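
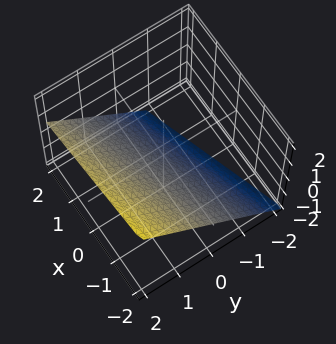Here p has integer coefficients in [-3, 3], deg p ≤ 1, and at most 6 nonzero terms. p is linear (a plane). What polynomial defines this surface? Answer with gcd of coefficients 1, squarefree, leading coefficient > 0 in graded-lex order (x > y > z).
1. The degree is 1 — every cross-section is a straight line — this is a plane.
2. Reading off the gridlines: it meets the x-axis at x = -2 (among the integer gridlines).
3. Matching integer coefficients to the picture gives p.

x - 3*y + 3*z + 2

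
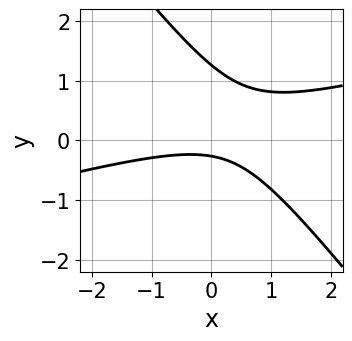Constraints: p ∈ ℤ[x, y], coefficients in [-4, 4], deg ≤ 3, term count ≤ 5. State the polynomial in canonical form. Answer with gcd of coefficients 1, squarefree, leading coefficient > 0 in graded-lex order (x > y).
x^2 - 3*x*y - 3*y^2 + 3*y + 1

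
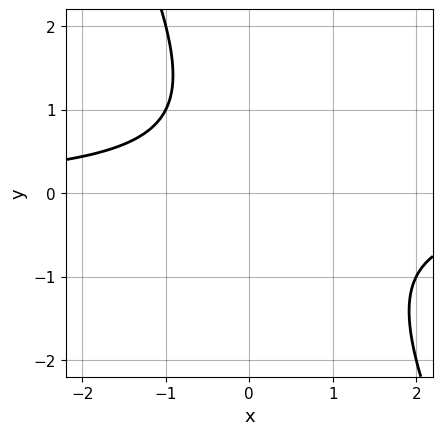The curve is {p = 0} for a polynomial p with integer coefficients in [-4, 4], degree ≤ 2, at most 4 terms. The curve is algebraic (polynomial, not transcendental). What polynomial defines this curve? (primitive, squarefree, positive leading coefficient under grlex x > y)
2*x*y + y^2 - y + 2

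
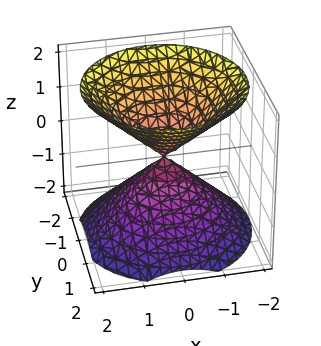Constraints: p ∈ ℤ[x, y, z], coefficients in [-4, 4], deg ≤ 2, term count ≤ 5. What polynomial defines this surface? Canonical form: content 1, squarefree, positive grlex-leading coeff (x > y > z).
1. The picture has 2 separate pieces. Treating them together as one polynomial.
2. The degree is 2 — two nappes meeting at a single point; a quadric.
3. Symmetries: mirror symmetry z ↦ −z ⇒ only even powers of z; the surface is invariant under rotation about z: p = q(x² + y², z).
4. Observable constraints: one y-axis crossing is at y = 0; it crosses the z-axis at the gridline z = 0.
5. Together with the visible shape, these determine p as stated.

x^2 + y^2 - z^2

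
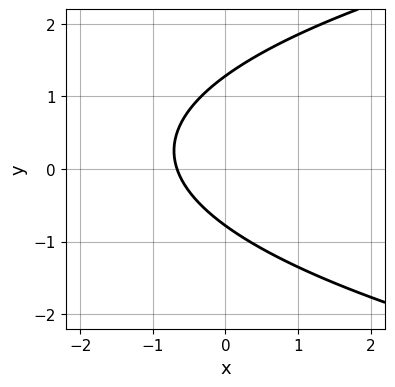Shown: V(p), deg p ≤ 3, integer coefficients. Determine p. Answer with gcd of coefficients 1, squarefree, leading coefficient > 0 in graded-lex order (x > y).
deg p = 2. A generic line meets the curve in up to 2 points.
Solving for integer coefficients yields p as stated.

2*y^2 - 3*x - y - 2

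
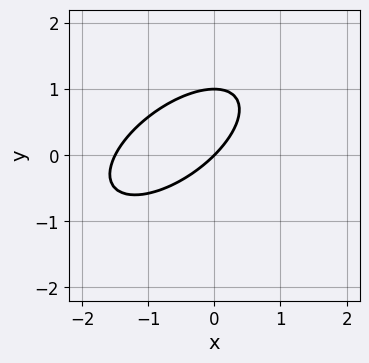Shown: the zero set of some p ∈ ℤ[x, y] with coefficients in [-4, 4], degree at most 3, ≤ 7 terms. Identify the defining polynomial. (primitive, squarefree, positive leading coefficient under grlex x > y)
2*x^2 - 3*x*y + 3*y^2 + 3*x - 3*y

First, degree: a generic line meets the curve in up to 2 points, so deg p = 2.
Next, from the axis intercepts and sections: among the integer gridlines, it crosses the y-axis at y ∈ {0, 1}; it crosses the x-axis at the gridline x = 0.
Finally, matching integer coefficients to the picture gives p.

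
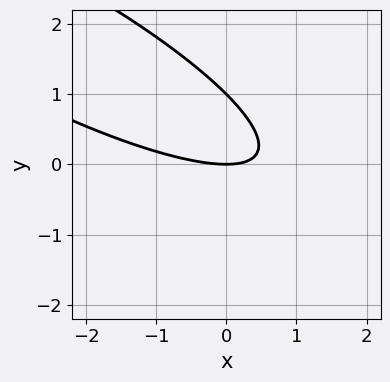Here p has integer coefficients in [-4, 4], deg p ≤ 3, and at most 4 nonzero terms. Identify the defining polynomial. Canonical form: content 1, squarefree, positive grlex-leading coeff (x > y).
x^2 + 3*x*y + 3*y^2 - 3*y

Degree: a generic line meets the curve in up to 2 points, so deg p = 2.
Reading off the gridlines: it meets the x-axis at x = 0 (among the integer gridlines); among the integer gridlines, it crosses the y-axis at y ∈ {0, 1}.
Solving for integer coefficients yields p as stated.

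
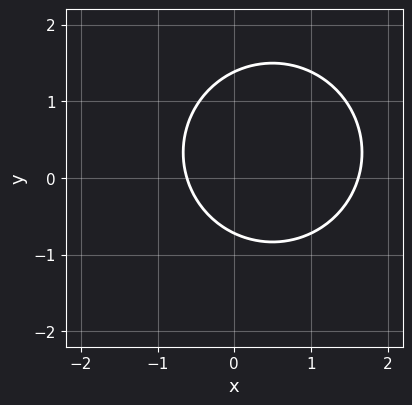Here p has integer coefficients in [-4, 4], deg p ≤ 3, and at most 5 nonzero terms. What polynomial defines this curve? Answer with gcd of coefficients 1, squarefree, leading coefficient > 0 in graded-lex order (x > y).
First, deg p = 2.
Finally, solving for integer coefficients yields p as stated.

3*x^2 + 3*y^2 - 3*x - 2*y - 3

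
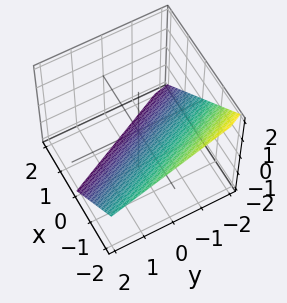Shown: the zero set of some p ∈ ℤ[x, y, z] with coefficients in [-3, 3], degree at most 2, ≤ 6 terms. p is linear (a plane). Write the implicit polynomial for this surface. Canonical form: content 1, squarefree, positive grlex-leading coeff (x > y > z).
2*x + y + 2*z + 2

deg p = 1.
From the visible intercepts: one x-axis crossing is at x = -1; it crosses the y-axis at the gridline y = -2.
Fitting integer coefficients to these (and the overall shape) gives p.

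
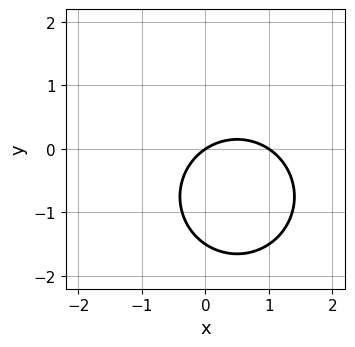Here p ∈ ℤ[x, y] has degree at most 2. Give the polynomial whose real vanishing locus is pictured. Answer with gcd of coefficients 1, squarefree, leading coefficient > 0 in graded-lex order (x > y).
(a) Degree: a generic line meets the curve in up to 2 points, so deg p = 2.
(b) Against the integer gridlines: the x-axis gridline crossings are at x ∈ {0, 1}; it meets the y-axis at y = 0 (among the integer gridlines).
(c) Matching integer coefficients to the picture gives p.

2*x^2 + 2*y^2 - 2*x + 3*y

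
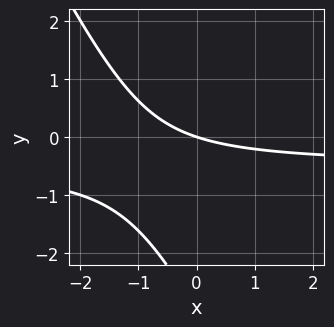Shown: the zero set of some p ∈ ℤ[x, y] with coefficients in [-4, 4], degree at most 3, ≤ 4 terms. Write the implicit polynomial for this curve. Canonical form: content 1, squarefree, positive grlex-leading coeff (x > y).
2*x*y + y^2 + x + 3*y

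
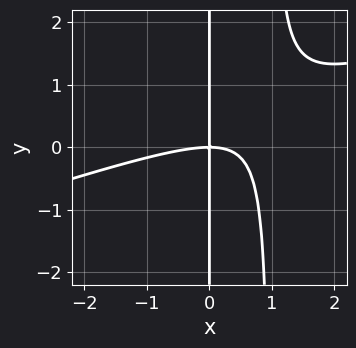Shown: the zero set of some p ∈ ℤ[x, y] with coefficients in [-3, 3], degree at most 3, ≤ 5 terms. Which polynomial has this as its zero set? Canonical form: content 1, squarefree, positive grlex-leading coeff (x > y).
x^3 - 3*x^2*y + 3*x*y

deg p = 3. The shape is more complex than any degree-2 curve.
From the visible intercepts: it crosses the x-axis at the gridline x = 0; the visible y-axis segment lies entirely on the curve.
Solving for integer coefficients yields p as stated.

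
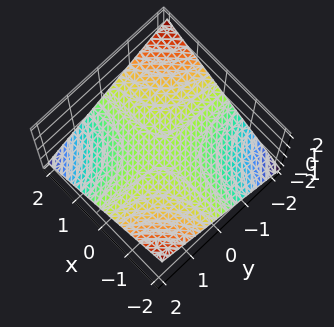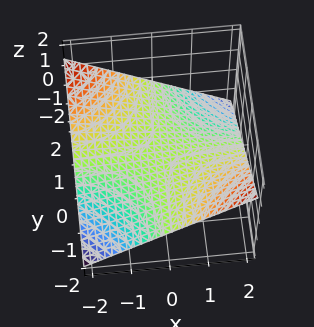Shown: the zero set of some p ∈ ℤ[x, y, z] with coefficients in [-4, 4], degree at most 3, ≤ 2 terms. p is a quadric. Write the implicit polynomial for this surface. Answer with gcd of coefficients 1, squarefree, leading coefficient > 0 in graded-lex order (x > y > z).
x*y + 3*z

The degree is 2 — a hyperbolic paraboloid; a quadric.
Checking where it meets the axes: the visible y-axis segment lies entirely on the surface; it crosses the z-axis at the gridline z = 0; the visible x-axis segment lies entirely on the surface.
Fitting integer coefficients to these (and the overall shape) gives p.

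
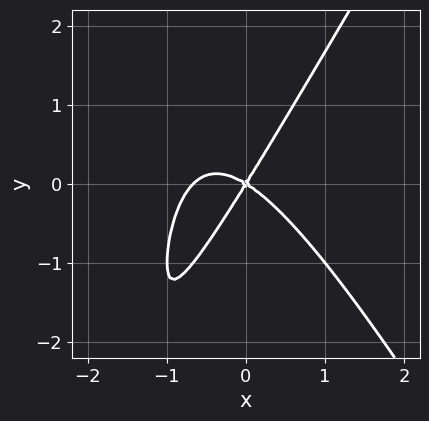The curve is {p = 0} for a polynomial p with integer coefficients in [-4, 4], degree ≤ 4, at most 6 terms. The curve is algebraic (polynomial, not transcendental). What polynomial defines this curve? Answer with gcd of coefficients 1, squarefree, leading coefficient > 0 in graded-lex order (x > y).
deg p = 3. No degree-2 curve has this shape.
Against the integer gridlines: it meets the x-axis at x = 0 (among the integer gridlines); it crosses the y-axis at the gridline y = 0.
Fitting integer coefficients to these (and the overall shape) gives p.

3*x^3 - x*y^2 + 2*x^2 + 2*x*y - 2*y^2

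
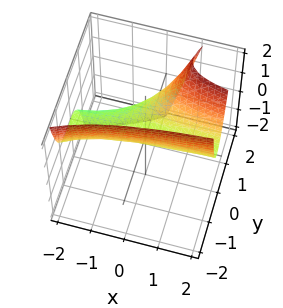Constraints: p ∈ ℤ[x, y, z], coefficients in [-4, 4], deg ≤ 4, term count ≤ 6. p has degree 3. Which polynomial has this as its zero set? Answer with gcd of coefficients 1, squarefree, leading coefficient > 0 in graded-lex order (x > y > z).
Degree: a generic line meets the surface in up to 3 points, so deg p = 3.
Checking where it meets the axes: the visible x-axis segment lies entirely on the surface; one y-axis crossing is at y = 0; one z-axis crossing is at z = 0.
Together with the visible shape, these determine p as stated.

2*x*y^2 - 2*y^3 + 3*y^2 - 2*z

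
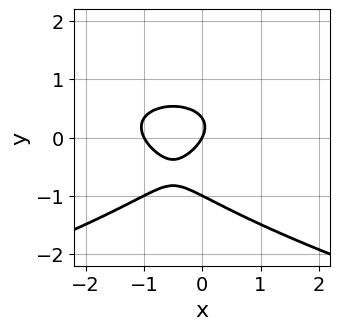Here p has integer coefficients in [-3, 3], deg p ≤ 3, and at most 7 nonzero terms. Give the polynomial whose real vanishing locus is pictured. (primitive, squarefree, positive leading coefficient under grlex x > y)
deg p = 3. The shape is more complex than any degree-2 curve.
Checking where it meets the axes: among the integer gridlines, it crosses the x-axis at x ∈ {-1, 0}; among the integer gridlines, it crosses the y-axis at y ∈ {-1, 0}.
Matching integer coefficients to the picture gives p.

3*y^3 + 2*x^2 + 2*y^2 + 2*x - y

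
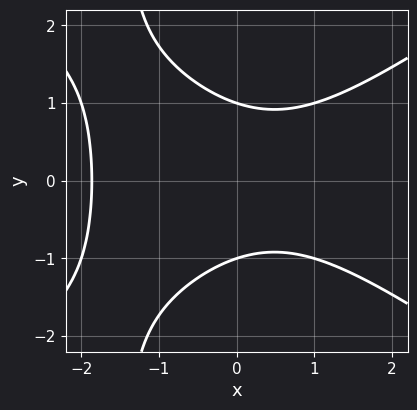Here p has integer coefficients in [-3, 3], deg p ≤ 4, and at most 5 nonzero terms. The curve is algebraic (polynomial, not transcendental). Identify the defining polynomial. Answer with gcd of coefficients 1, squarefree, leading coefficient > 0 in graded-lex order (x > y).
x^3 - 2*x*y^2 + x^2 - 3*y^2 + 3

deg p = 3. No degree-2 curve has this shape.
Symmetries: the y ↦ −y reflection is a symmetry, so y appears only in even powers.
Reading off the gridlines: among the integer gridlines, it crosses the y-axis at y ∈ {-1, 1}.
Solving for integer coefficients yields p as stated.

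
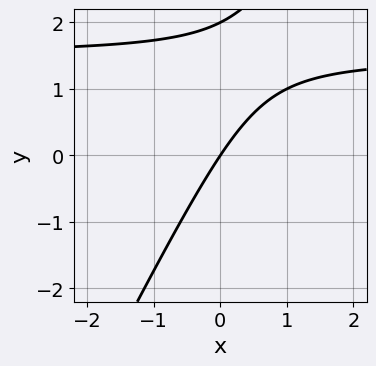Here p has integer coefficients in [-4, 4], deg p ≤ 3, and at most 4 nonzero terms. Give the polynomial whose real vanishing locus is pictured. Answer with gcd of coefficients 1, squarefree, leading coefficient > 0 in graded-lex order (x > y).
2*x*y - y^2 - 3*x + 2*y

First, deg p = 2. A generic line meets the curve in up to 2 points.
Then, from the axis intercepts and sections: one x-axis crossing is at x = 0; among the integer gridlines, it crosses the y-axis at y ∈ {0, 2}.
Finally, these observations pin down the coefficients.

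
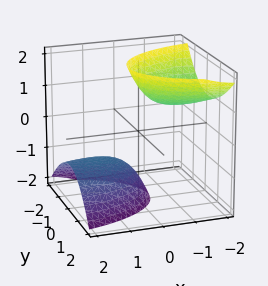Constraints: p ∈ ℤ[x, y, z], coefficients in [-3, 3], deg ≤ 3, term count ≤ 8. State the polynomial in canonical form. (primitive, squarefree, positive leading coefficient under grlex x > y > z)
x^2 + 3*x*z + 3*y^2 - y*z - z^2 + 2

(a) There are 2 components.
(b) The degree is 2 — the shape is more complex than any degree-1 surface.
(c) From the axis intercepts and sections: the surface avoids every integer y-axis point in the box; it misses every integer gridline on the x-axis.
(d) Matching integer coefficients to the picture gives p.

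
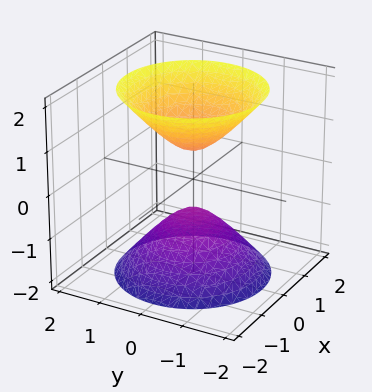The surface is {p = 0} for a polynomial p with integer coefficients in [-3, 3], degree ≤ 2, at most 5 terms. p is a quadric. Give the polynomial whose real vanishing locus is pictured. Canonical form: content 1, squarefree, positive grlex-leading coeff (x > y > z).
3*x^2 + 3*y^2 - 2*z^2 + 1

(a) I count 2 distinct pieces. Treating them together as one polynomial.
(b) Degree: two separate bowl-shaped sheets opening away from each other; a quadric, so deg p = 2.
(c) Symmetries: it's symmetric under z → −z, forcing even powers of z; rotational symmetry about the z-axis ⇒ p depends on x, y only through x² + y².
(d) Against the integer gridlines: it misses every integer gridline on the y-axis; no x-intercept at any integer in the box.
(e) Together with the visible shape, these determine p as stated.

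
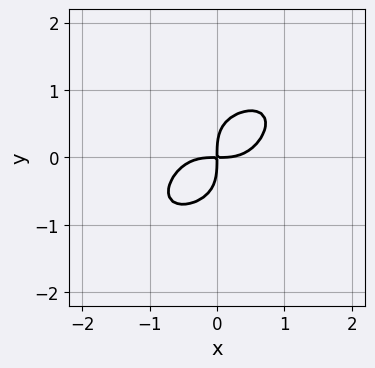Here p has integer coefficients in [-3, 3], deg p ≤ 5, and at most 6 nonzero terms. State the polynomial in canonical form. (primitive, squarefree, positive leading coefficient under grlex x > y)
(a) deg p = 4. The shape is more complex than any degree-3 curve.
(b) The integer polynomial consistent with all of this is the stated p.

3*x^4 - x^2*y^2 + 3*x*y^3 + 2*y^4 - 3*x*y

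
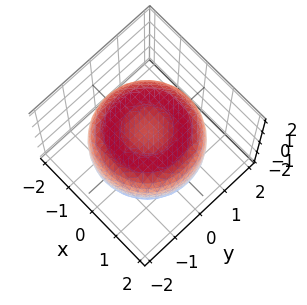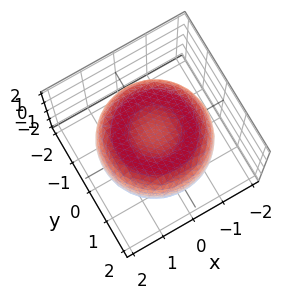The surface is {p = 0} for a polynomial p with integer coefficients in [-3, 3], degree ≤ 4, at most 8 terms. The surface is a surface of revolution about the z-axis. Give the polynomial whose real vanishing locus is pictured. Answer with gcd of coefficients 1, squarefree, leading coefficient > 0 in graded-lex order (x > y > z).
1. The degree is 4 — a generic line meets the surface in up to 4 points.
2. Symmetries: rotational symmetry about the z-axis ⇒ p depends on x, y only through x² + y².
3. Checking where it meets the axes: a circular section at z = -1 has radius exactly 1.
4. Assembling these constraints gives the stated polynomial.

x^4 + 2*x^2*y^2 + y^4 - 2*x^2 - 2*y^2 + 3*z^2 - 2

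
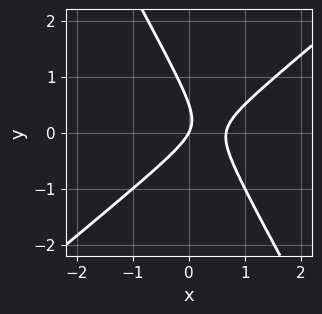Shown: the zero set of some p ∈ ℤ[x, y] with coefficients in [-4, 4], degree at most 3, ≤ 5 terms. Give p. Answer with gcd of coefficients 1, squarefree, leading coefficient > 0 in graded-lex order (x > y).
3*x^2 - 2*x*y - 2*y^2 - 2*x + y

First, deg p = 2. The shape is more complex than any degree-1 curve.
Then, against the integer gridlines: it meets the x-axis at x = 0 (among the integer gridlines); it crosses the y-axis at the gridline y = 0.
Finally, solving for integer coefficients yields p as stated.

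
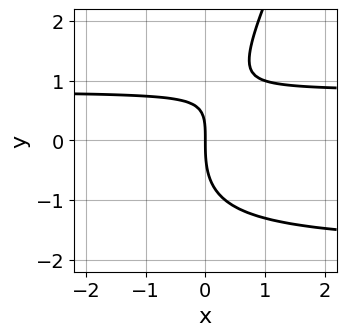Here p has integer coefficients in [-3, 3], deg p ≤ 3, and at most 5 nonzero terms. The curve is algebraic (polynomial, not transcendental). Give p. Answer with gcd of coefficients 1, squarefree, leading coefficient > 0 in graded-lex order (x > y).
2*x*y^2 - y^3 + 2*x*y - 3*x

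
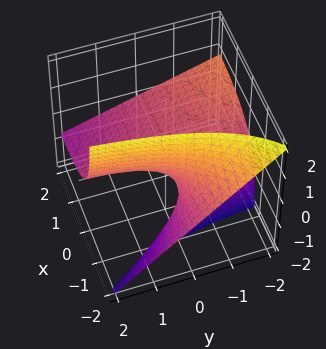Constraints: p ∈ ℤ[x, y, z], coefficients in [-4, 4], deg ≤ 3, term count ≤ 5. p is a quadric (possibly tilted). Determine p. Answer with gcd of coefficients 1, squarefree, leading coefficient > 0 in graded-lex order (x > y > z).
First, degree: a generic line meets the surface in up to 2 points, so deg p = 2.
Next, from the visible intercepts: the visible x-axis segment lies entirely on the surface; it crosses the z-axis at the gridline z = 0; the visible y-axis segment lies entirely on the surface.
Finally, assembling these constraints gives the stated polynomial.

x*y + 2*x*z + 2*z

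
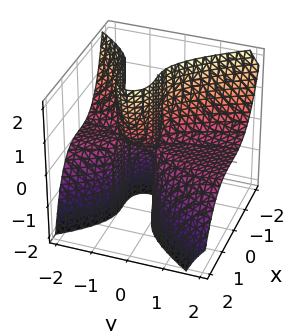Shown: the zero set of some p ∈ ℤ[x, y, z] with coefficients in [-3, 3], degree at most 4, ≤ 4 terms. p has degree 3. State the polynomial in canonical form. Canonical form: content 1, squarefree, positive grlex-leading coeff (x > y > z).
(a) The degree is 3 — no degree-2 surface has this shape.
(b) Against the integer gridlines: the visible z-axis segment lies entirely on the surface; every point of the y-axis in the box is on the surface; one x-axis crossing is at x = 0.
(c) Putting this together gives p.

x^3 + y^2*z + y*z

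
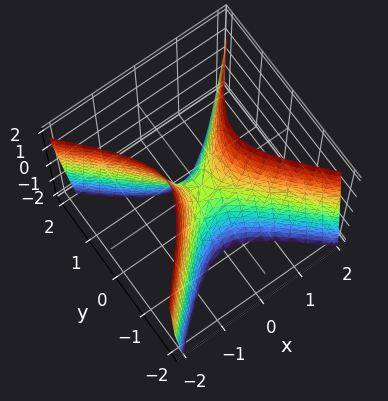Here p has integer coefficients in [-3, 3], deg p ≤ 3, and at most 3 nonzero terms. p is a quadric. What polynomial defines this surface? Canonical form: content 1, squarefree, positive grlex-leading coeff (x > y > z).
3*x^2 - 3*y^2 - z

1. Degree: a saddle surface; a quadric, so deg p = 2.
2. Symmetries: it's symmetric under x → −x, forcing even powers of x; the y ↦ −y reflection is a symmetry, so y appears only in even powers.
3. Observable constraints: it meets the z-axis at z = 0 (among the integer gridlines); it meets the x-axis at x = 0 (among the integer gridlines); one y-axis crossing is at y = 0.
4. Matching integer coefficients to the picture gives p.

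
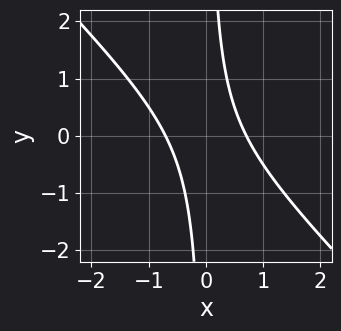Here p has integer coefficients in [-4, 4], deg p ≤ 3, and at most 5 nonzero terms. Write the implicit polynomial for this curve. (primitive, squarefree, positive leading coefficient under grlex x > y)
1. deg p = 2. A generic line meets the curve in up to 2 points.
2. From the visible intercepts: the curve avoids every integer y-axis point in the box.
3. Together with the visible shape, these determine p as stated.

2*x^2 + 2*x*y - 1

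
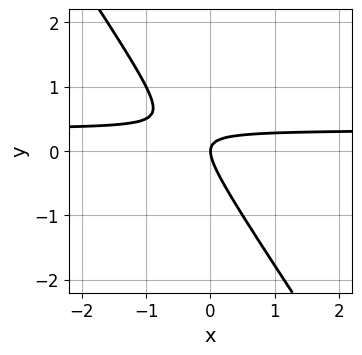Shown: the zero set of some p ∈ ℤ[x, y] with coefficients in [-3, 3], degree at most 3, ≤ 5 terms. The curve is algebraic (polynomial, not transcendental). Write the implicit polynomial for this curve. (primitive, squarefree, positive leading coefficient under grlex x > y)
3*x*y + 2*y^2 - x

1. Degree: the shape is more complex than any degree-1 curve, so deg p = 2.
2. From the visible intercepts: it meets the y-axis at y = 0 (among the integer gridlines); it crosses the x-axis at the gridline x = 0.
3. Assembling these constraints gives the stated polynomial.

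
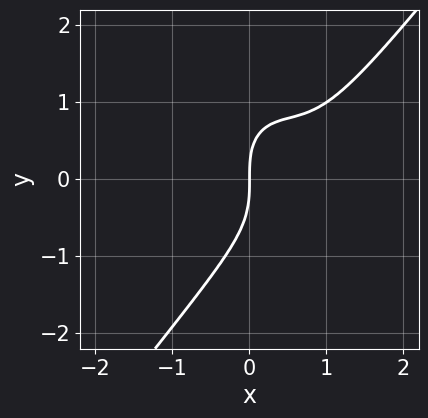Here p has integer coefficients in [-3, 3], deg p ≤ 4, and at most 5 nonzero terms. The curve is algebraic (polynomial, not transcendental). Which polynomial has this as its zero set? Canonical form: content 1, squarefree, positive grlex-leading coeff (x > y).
2*x^3 - y^3 - 3*x^2 + 2*x

(a) Degree: the shape is more complex than any degree-2 curve, so deg p = 3.
(b) From the visible intercepts: one x-axis crossing is at x = 0; it crosses the y-axis at the gridline y = 0.
(c) Matching integer coefficients to the picture gives p.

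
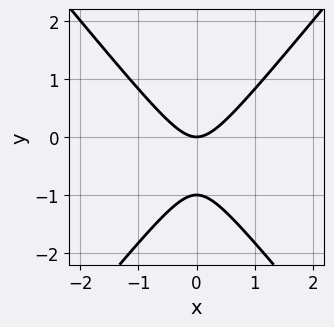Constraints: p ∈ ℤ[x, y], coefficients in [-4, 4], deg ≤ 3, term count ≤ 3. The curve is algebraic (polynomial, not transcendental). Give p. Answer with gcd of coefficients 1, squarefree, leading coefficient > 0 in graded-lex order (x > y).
The degree is 2 — the shape is more complex than any degree-1 curve.
Symmetries: it's symmetric under x → −x, forcing even powers of x.
From the axis intercepts and sections: it meets the x-axis at x = 0 (among the integer gridlines); among the integer gridlines, it crosses the y-axis at y ∈ {-1, 0}.
These observations pin down the coefficients.

3*x^2 - 2*y^2 - 2*y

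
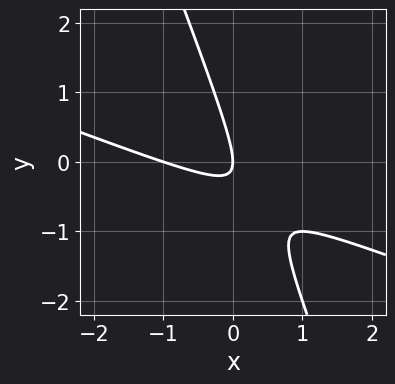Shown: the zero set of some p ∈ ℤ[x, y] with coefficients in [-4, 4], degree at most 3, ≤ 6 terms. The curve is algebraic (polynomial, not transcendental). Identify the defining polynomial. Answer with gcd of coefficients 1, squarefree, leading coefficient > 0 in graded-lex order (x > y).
x^2 + 3*x*y + y^2 + x

(a) deg p = 2. A generic line meets the curve in up to 2 points.
(b) Against the integer gridlines: it meets the y-axis at y = 0 (among the integer gridlines); the x-axis gridline crossings are at x ∈ {-1, 0}.
(c) Assembling these constraints gives the stated polynomial.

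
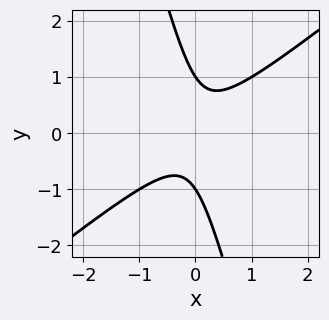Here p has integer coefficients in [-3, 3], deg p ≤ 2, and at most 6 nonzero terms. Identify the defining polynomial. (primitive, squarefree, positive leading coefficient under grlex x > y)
3*x^2 - 3*x*y - y^2 + 1

1. deg p = 2. The shape is more complex than any degree-1 curve.
2. Observable constraints: the y-axis gridline crossings are at y ∈ {-1, 1}; it misses every integer gridline on the x-axis.
3. Putting this together gives p.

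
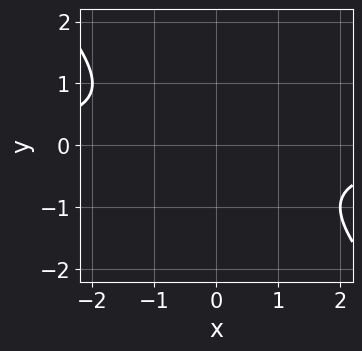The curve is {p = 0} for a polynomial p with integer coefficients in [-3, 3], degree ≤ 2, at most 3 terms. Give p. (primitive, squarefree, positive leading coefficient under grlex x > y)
x*y + y^2 + 1

(a) The degree is 2 — no degree-1 curve has this shape.
(b) Against the integer gridlines: the curve avoids every integer x-axis point in the box; no y-intercept at any integer in the box.
(c) The integer polynomial consistent with all of this is the stated p.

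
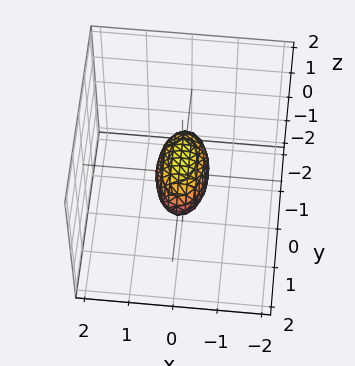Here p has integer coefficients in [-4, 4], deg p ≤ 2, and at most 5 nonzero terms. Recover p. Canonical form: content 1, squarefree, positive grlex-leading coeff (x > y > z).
(a) The degree is 2 — a closed, bounded, convex surface; a quadric.
(b) Symmetries: it's symmetric under z → −z, forcing even powers of z; mirror symmetry x ↦ −x ⇒ only even powers of x; it's symmetric under y → −y, forcing even powers of y.
(c) From the axis intercepts and sections: among the integer gridlines, it crosses the y-axis at y ∈ {-1, 1}.
(d) The integer polynomial consistent with all of this is the stated p.

3*x^2 + y^2 + 2*z^2 - 1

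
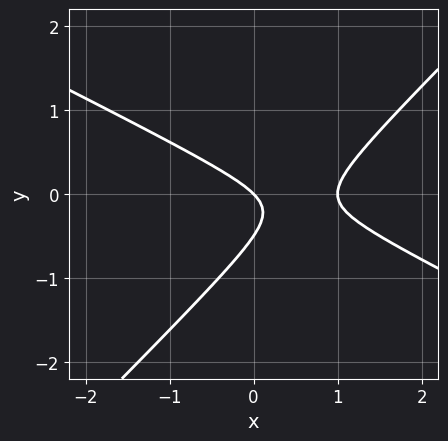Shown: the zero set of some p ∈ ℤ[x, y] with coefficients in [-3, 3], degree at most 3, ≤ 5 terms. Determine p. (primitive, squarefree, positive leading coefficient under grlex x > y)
(a) deg p = 2. A generic line meets the curve in up to 2 points.
(b) Observable constraints: it meets the y-axis at y = 0 (among the integer gridlines); among the integer gridlines, it crosses the x-axis at x ∈ {0, 1}.
(c) These observations pin down the coefficients.

x^2 + x*y - 2*y^2 - x - y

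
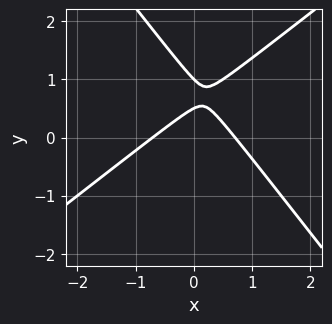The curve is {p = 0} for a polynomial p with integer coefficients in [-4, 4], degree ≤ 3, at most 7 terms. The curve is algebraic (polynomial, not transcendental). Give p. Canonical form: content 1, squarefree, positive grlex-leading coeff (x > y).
2*x^2 - x*y - 2*y^2 + 3*y - 1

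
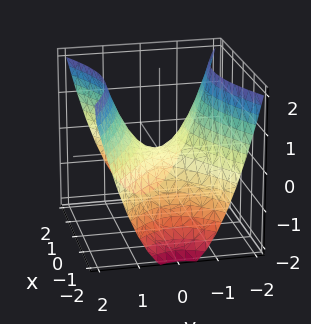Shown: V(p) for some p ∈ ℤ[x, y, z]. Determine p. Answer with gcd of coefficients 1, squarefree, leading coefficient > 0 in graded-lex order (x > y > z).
x^2 - 2*y^2 + 2*z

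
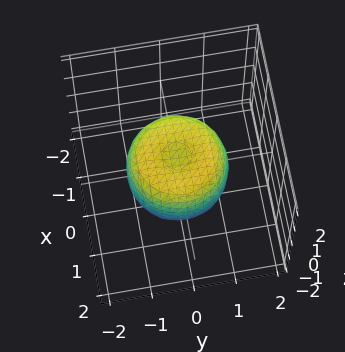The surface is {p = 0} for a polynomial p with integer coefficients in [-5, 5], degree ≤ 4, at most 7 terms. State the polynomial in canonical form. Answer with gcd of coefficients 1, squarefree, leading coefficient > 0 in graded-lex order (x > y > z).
2*x^4 + 4*x^2*y^2 + 2*y^4 - 2*x^2 - 2*y^2 + 2*z^2 - 1

(a) deg p = 4. A generic line meets the surface in up to 4 points.
(b) Symmetry: the surface is invariant under rotation about z: p = q(x² + y², z).
(c) Reading off the gridlines: a circular section at z = 0 has radius between 1 and 2.
(d) The integer polynomial consistent with all of this is the stated p.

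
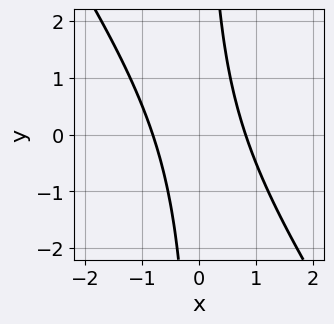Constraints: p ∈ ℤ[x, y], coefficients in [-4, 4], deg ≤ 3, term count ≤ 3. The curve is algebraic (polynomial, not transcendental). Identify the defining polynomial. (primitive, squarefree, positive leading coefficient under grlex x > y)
3*x^2 + 2*x*y - 2

The degree is 2 — no degree-1 curve has this shape.
Checking where it meets the axes: no y-intercept at any integer in the box.
Solving for integer coefficients yields p as stated.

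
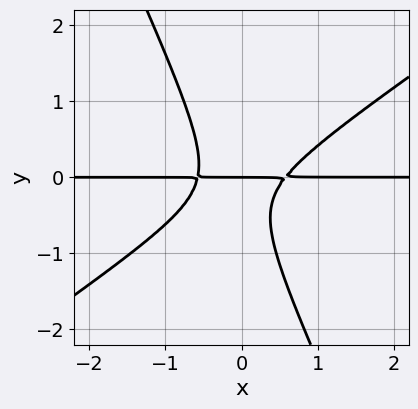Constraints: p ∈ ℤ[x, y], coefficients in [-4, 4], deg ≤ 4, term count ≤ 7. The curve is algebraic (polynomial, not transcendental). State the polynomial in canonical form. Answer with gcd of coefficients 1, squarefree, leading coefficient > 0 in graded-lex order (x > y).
First, the degree is 3 — a generic line meets the curve in up to 3 points.
Then, observable constraints: one y-axis crossing is at y = 0; the visible x-axis segment lies entirely on the curve.
Finally, fitting integer coefficients to these (and the overall shape) gives p.

3*x^2*y - 3*x*y^2 - 2*y^3 - y^2 - y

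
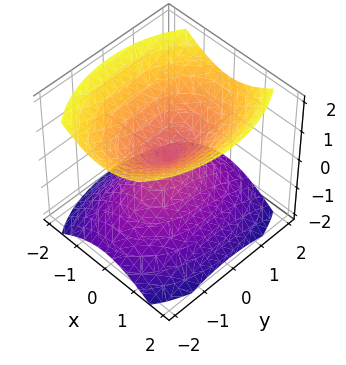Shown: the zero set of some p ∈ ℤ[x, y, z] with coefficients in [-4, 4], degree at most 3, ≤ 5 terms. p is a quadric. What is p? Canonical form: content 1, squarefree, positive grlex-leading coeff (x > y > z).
2*x^2 + y^2 - 2*z^2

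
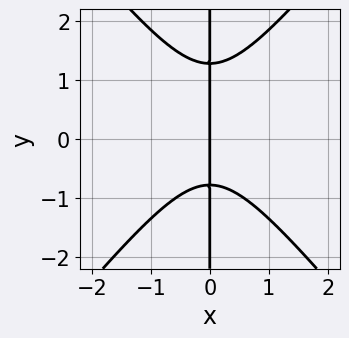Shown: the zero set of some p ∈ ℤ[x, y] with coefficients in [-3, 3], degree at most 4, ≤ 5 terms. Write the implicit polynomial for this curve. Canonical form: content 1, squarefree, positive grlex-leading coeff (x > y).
Degree: no degree-2 curve has this shape, so deg p = 3.
From the visible intercepts: it meets the x-axis at x = 0 (among the integer gridlines); every point of the y-axis in the box is on the curve.
Putting this together gives p.

3*x^3 - 2*x*y^2 + x*y + 2*x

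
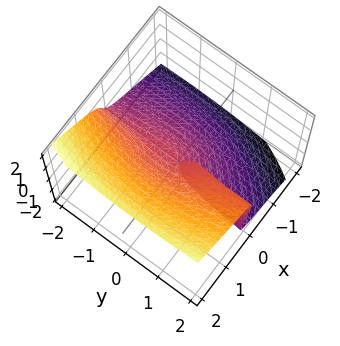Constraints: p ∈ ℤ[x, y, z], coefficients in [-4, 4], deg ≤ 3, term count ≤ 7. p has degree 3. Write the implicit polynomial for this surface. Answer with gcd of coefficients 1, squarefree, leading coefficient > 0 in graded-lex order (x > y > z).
2*x^3 + x*y^2 - y*z^2 - 3*z^3 + y*z

1. The degree is 3 — a generic line meets the surface in up to 3 points.
2. Checking where it meets the axes: the visible y-axis segment lies entirely on the surface; it crosses the x-axis at the gridline x = 0; one z-axis crossing is at z = 0.
3. The integer polynomial consistent with all of this is the stated p.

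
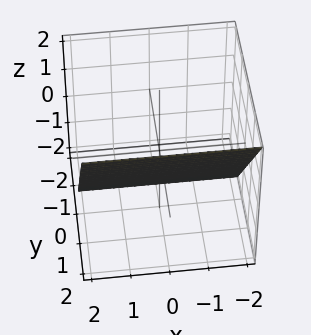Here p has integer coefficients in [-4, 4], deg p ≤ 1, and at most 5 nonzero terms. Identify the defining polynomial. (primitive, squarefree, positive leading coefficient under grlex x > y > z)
3*y - 2*z - 2

deg p = 1.
Reading off the gridlines: no x-intercept at any integer in the box; it crosses the z-axis at the gridline z = -1.
Fitting integer coefficients to these (and the overall shape) gives p.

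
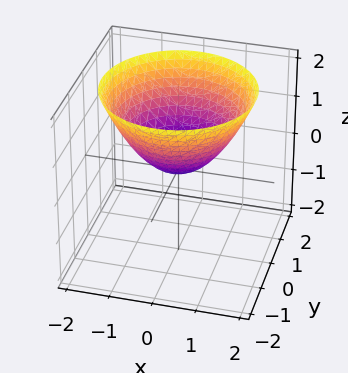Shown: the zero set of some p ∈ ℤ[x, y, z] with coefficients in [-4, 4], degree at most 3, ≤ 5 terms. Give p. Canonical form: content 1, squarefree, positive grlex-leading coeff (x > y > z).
First, the degree is 2 — a single bowl opening along one axis; a quadric.
Next, by symmetry, the z-axis is an axis of rotation, so x and y enter only as x² + y².
Next, against the integer gridlines: a circular section at z = 2 has radius between 1 and 2; one x-axis crossing is at x = 0; it crosses the z-axis at the gridline z = 0.
Finally, assembling these constraints gives the stated polynomial.

2*x^2 + 2*y^2 - 3*z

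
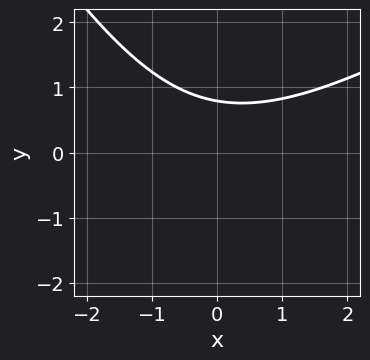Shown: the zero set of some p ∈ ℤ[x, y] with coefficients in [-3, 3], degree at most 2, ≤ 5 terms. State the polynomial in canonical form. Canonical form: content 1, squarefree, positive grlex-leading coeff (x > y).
x^2 - x*y - y^2 - 3*y + 3

Degree: the shape is more complex than any degree-1 curve, so deg p = 2.
From the axis intercepts and sections: the curve avoids every integer x-axis point in the box.
Matching integer coefficients to the picture gives p.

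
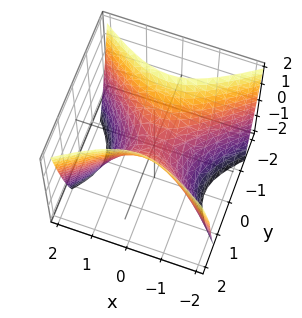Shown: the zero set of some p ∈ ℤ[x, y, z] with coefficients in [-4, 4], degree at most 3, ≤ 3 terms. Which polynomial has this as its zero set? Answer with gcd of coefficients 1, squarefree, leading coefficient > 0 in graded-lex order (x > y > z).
2*x^2 - 3*y^2 + 2*z

The degree is 2 — a saddle surface; a quadric.
Symmetries: it's symmetric under y → −y, forcing even powers of y; it's symmetric under x → −x, forcing even powers of x.
From the axis intercepts and sections: one x-axis crossing is at x = 0; it meets the z-axis at z = 0 (among the integer gridlines); it crosses the y-axis at the gridline y = 0.
Together with the visible shape, these determine p as stated.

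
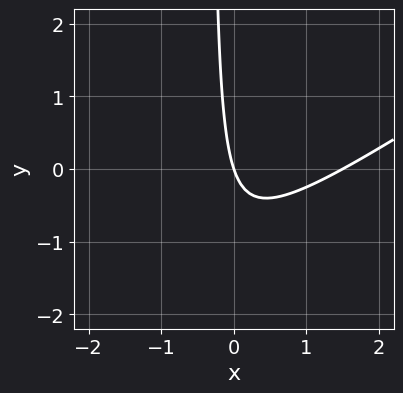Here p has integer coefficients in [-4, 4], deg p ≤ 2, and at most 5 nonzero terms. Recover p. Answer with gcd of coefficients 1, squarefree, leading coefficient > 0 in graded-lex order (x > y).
(a) deg p = 2. The shape is more complex than any degree-1 curve.
(b) From the axis intercepts and sections: it crosses the y-axis at the gridline y = 0; it meets the x-axis at x = 0 (among the integer gridlines).
(c) Assembling these constraints gives the stated polynomial.

2*x^2 - 3*x*y - 3*x - y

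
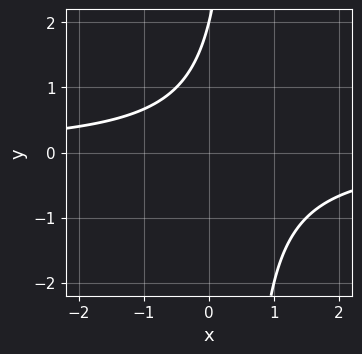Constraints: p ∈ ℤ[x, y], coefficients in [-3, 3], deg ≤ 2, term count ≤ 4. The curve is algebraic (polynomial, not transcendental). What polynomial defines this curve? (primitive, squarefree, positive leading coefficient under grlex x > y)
2*x*y - y + 2

1. deg p = 2.
2. Observable constraints: no x-intercept at any integer in the box; one y-axis crossing is at y = 2.
3. Together with the visible shape, these determine p as stated.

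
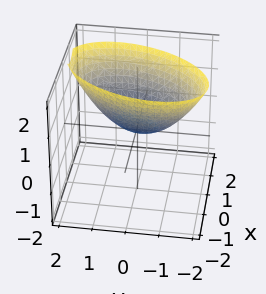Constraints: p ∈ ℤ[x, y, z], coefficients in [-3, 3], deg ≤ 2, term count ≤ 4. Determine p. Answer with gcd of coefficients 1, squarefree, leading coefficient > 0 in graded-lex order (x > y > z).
2*x^2 - x*y + y^2 - 2*z

(a) Degree: the shape is more complex than any degree-1 surface, so deg p = 2.
(b) Reading off the gridlines: one y-axis crossing is at y = 0; it crosses the x-axis at the gridline x = 0; one z-axis crossing is at z = 0.
(c) These observations pin down the coefficients.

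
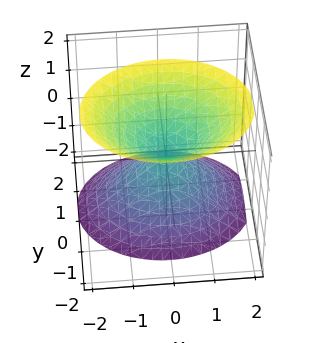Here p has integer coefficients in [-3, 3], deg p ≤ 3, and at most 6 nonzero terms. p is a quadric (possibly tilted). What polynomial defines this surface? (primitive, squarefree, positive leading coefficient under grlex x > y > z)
1. There are 2 components. Treating them together as one polynomial.
2. Degree: a generic line meets the surface in up to 2 points, so deg p = 2.
3. From the axis intercepts and sections: it crosses the z-axis at the gridline z = 0; one y-axis crossing is at y = 0; one x-axis crossing is at x = 0.
4. Matching integer coefficients to the picture gives p.

2*x^2 + 3*y^2 + y*z - 2*z^2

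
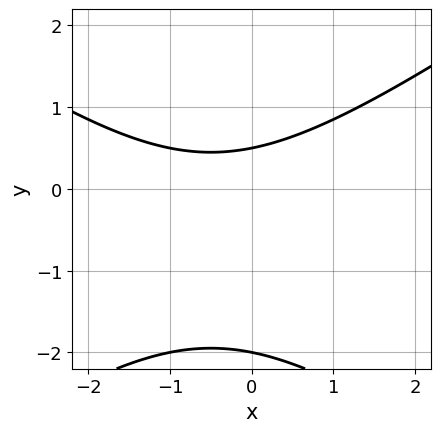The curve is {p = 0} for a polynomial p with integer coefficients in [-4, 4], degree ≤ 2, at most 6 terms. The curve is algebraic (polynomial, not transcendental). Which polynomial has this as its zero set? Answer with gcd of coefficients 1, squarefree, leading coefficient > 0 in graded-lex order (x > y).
x^2 - 2*y^2 + x - 3*y + 2

1. deg p = 2. The shape is more complex than any degree-1 curve.
2. Reading off the gridlines: the curve avoids every integer x-axis point in the box; one y-axis crossing is at y = -2.
3. Assembling these constraints gives the stated polynomial.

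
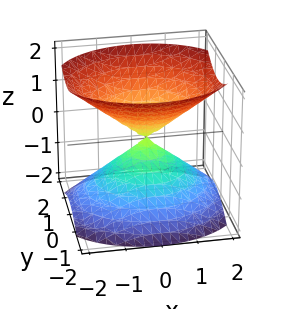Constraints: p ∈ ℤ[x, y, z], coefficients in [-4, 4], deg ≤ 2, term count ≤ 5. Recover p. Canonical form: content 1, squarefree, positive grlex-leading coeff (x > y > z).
2*x^2 + 3*y^2 - 3*z^2

The picture has 2 separate pieces.
Degree: a double cone through the origin; a quadric, so deg p = 2.
Symmetries: it's symmetric under z → −z, forcing even powers of z; the y ↦ −y reflection is a symmetry, so y appears only in even powers; mirror symmetry x ↦ −x ⇒ only even powers of x.
Checking where it meets the axes: it crosses the x-axis at the gridline x = 0; one z-axis crossing is at z = 0; it meets the y-axis at y = 0 (among the integer gridlines).
Assembling these constraints gives the stated polynomial.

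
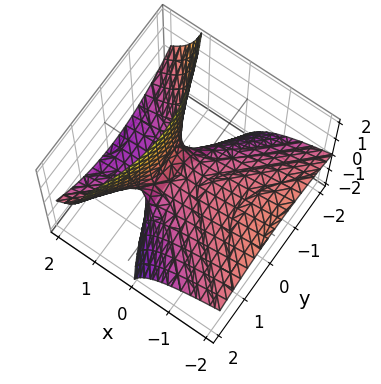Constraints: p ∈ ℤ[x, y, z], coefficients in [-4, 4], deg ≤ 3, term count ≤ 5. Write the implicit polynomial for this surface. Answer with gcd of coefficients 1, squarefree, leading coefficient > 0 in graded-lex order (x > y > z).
x^2 + 3*x*z - y^2 - 2*z

(a) deg p = 2.
(b) Against the integer gridlines: it crosses the x-axis at the gridline x = 0; one z-axis crossing is at z = 0; it crosses the y-axis at the gridline y = 0.
(c) These observations pin down the coefficients.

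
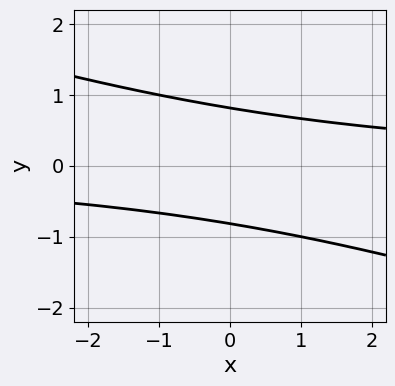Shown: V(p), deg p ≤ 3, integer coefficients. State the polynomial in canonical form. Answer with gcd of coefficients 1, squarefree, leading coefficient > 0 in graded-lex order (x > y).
x*y + 3*y^2 - 2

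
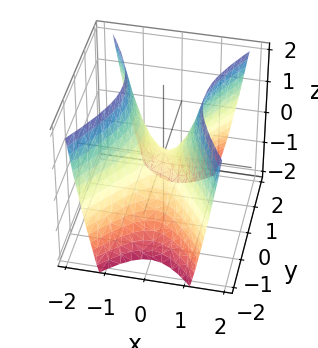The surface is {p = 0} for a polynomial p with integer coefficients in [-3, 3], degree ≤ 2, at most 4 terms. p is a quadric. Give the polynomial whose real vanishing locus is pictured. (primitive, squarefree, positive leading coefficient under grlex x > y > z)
(a) Degree: a saddle surface; a quadric, so deg p = 2.
(b) Symmetries: it's symmetric under y → −y, forcing even powers of y; the x ↦ −x reflection is a symmetry, so x appears only in even powers.
(c) From the axis intercepts and sections: one x-axis crossing is at x = 0; it meets the y-axis at y = 0 (among the integer gridlines); one z-axis crossing is at z = 0.
(d) Assembling these constraints gives the stated polynomial.

2*x^2 - y^2 - z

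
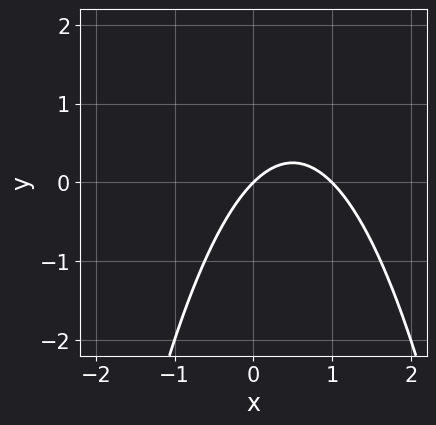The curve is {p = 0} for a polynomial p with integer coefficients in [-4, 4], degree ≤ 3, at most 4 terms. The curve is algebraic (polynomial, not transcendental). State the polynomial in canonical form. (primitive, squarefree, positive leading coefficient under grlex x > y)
1. deg p = 2. No degree-1 curve has this shape.
2. From the axis intercepts and sections: among the integer gridlines, it crosses the x-axis at x ∈ {0, 1}; one y-axis crossing is at y = 0.
3. Solving for integer coefficients yields p as stated.

x^2 - x + y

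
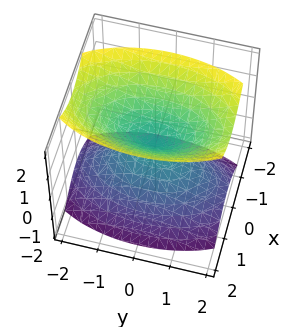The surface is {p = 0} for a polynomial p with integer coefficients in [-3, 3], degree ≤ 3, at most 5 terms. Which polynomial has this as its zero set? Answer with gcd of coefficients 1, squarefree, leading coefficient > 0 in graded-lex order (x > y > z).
3*x^2 + y^2 - 2*z^2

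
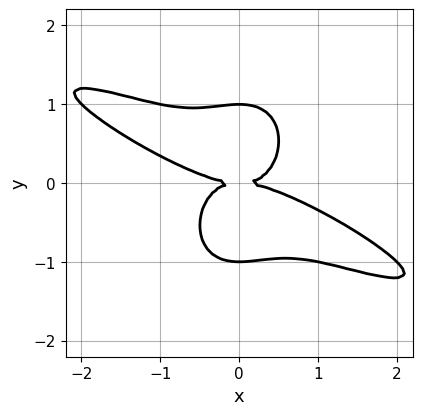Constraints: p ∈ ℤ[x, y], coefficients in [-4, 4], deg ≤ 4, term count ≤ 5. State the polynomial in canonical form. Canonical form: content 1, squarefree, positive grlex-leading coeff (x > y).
x^4 + 3*x^3*y + 2*x^2*y^2 + 2*y^4 - 2*y^2

First, degree: a generic line meets the curve in up to 4 points, so deg p = 4.
Then, from the axis intercepts and sections: among the integer gridlines, it crosses the y-axis at y ∈ {-1, 0, 1}; it crosses the x-axis at the gridline x = 0.
Finally, putting this together gives p.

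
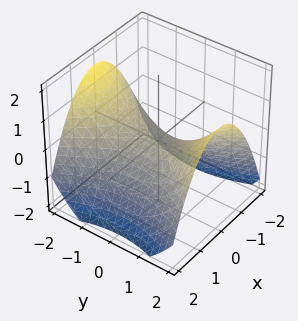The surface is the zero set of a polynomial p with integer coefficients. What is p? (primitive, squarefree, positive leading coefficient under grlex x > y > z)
First, deg p = 2. A hyperbolic paraboloid; a quadric.
Next, symmetries: mirror symmetry x ↦ −x ⇒ only even powers of x; mirror symmetry y ↦ −y ⇒ only even powers of y.
Then, checking where it meets the axes: it meets the y-axis at y = 0 (among the integer gridlines); one x-axis crossing is at x = 0.
Finally, assembling these constraints gives the stated polynomial.

2*x^2 - y^2 + 3*z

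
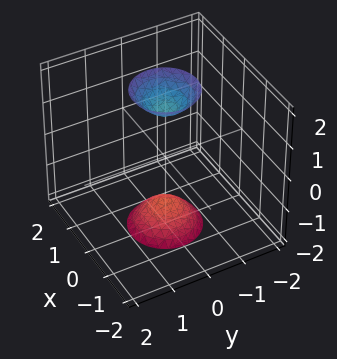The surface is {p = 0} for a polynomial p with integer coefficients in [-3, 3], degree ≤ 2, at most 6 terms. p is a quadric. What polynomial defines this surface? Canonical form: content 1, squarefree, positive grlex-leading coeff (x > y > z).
3*x^2 + 3*y^2 - z^2 + 2

1. I count 2 distinct pieces.
2. The degree is 2 — two sheets facing apart; a quadric.
3. Symmetries: the z ↦ −z reflection is a symmetry, so z appears only in even powers; the surface is invariant under rotation about z: p = q(x² + y², z).
4. From the axis intercepts and sections: a circular section at z = 2 has radius between 0 and 1; no x-intercept at any integer in the box.
5. Fitting integer coefficients to these (and the overall shape) gives p.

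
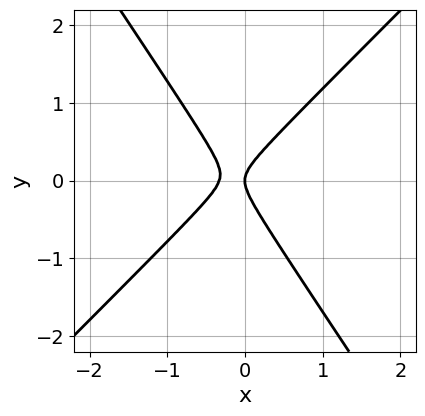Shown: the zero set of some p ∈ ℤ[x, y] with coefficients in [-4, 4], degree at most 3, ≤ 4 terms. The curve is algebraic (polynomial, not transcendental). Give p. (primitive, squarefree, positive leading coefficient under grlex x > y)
First, the degree is 2 — a generic line meets the curve in up to 2 points.
Next, from the visible intercepts: one x-axis crossing is at x = 0; it crosses the y-axis at the gridline y = 0.
Finally, these observations pin down the coefficients.

3*x^2 - x*y - 2*y^2 + x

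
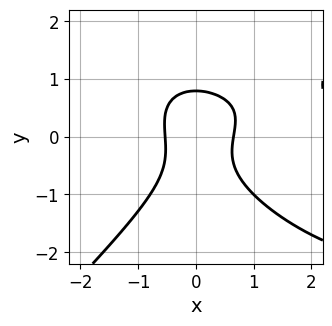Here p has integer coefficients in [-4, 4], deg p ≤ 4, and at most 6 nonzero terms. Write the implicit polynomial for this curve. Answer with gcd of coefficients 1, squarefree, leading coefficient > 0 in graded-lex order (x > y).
1. The degree is 3 — the shape is more complex than any degree-2 curve.
2. Solving for integer coefficients yields p as stated.

x^3 + x^2*y - 2*y^3 - 3*x^2 + 1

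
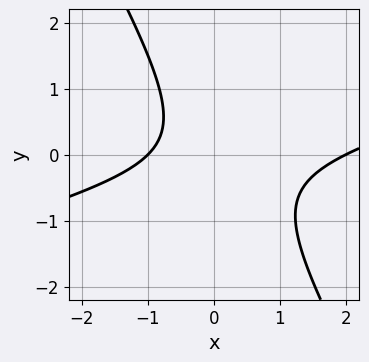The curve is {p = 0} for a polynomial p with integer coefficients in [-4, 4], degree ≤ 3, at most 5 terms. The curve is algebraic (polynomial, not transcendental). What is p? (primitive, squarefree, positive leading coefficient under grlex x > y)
x^2 - 3*x*y - 2*y^2 - x - 2

1. deg p = 2.
2. From the visible intercepts: the curve avoids every integer y-axis point in the box; the x-axis gridline crossings are at x ∈ {-1, 2}.
3. Assembling these constraints gives the stated polynomial.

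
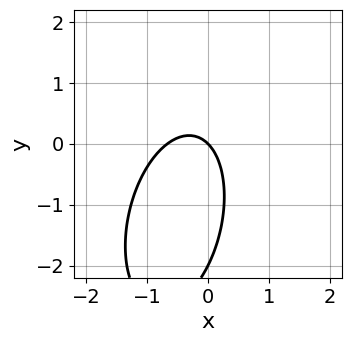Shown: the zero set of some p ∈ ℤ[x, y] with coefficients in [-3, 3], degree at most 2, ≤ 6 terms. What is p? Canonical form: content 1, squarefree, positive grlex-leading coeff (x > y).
First, degree: no degree-1 curve has this shape, so deg p = 2.
Then, against the integer gridlines: the y-axis gridline crossings are at y ∈ {-2, 0}; it crosses the x-axis at the gridline x = 0.
Finally, fitting integer coefficients to these (and the overall shape) gives p.

3*x^2 - x*y + y^2 + 2*x + 2*y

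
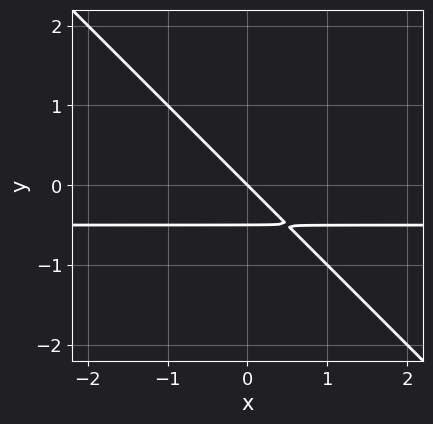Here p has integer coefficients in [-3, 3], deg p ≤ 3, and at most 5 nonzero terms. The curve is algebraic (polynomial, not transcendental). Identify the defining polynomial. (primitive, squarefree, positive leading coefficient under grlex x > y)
deg p = 2. No degree-1 curve has this shape.
From the visible intercepts: one x-axis crossing is at x = 0; it meets the y-axis at y = 0 (among the integer gridlines).
The integer polynomial consistent with all of this is the stated p.

2*x*y + 2*y^2 + x + y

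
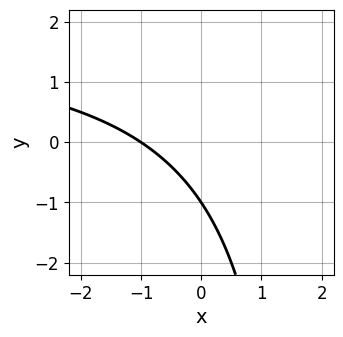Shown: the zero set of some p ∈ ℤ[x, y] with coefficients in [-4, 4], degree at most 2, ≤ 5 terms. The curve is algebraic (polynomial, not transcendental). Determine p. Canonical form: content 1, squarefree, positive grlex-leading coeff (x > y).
Degree: no degree-1 curve has this shape, so deg p = 2.
From the visible intercepts: one x-axis crossing is at x = -1; it crosses the y-axis at the gridline y = -1.
Matching integer coefficients to the picture gives p.

x*y - 2*x - 2*y - 2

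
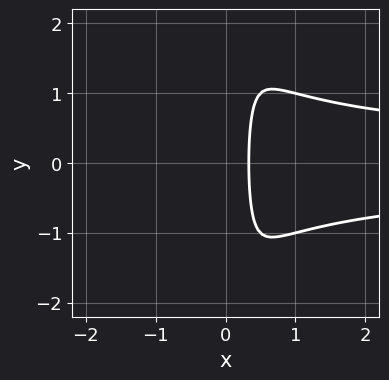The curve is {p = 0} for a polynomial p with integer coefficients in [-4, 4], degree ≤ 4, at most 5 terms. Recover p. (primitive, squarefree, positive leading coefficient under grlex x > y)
2*x^2*y^2 - 3*x + 1

1. deg p = 4. The shape is more complex than any degree-3 curve.
2. Symmetries: it's symmetric under y → −y, forcing even powers of y.
3. Observable constraints: the curve avoids every integer y-axis point in the box.
4. These observations pin down the coefficients.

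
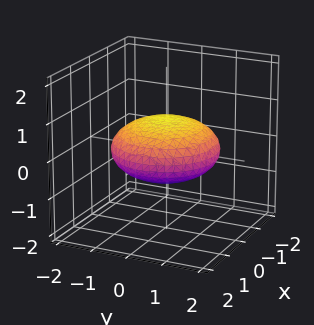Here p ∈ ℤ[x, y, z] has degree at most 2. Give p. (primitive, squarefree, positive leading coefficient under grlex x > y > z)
x^2 + y^2 + 3*z^2 - 2

The degree is 2 — bounded and convex; a quadric.
Symmetries: mirror symmetry z ↦ −z ⇒ only even powers of z; rotational symmetry about the z-axis ⇒ p depends on x, y only through x² + y².
Checking where it meets the axes: a circular section at z = 0 has radius between 1 and 2.
These observations pin down the coefficients.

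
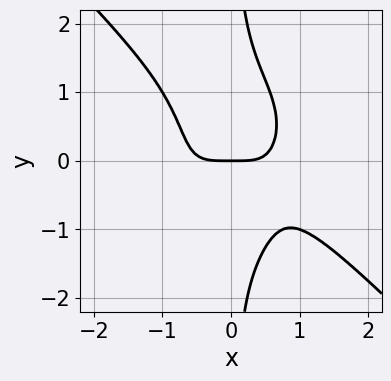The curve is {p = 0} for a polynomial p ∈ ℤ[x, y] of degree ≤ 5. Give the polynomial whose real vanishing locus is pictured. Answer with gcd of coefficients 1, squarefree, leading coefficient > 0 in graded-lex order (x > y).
1. Degree: the shape is more complex than any degree-3 curve, so deg p = 4.
2. From the visible intercepts: it meets the y-axis at y = 0 (among the integer gridlines); it meets the x-axis at x = 0 (among the integer gridlines).
3. These observations pin down the coefficients.

x^4 + x*y^3 + x^2*y - y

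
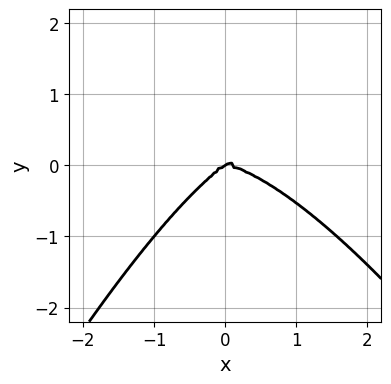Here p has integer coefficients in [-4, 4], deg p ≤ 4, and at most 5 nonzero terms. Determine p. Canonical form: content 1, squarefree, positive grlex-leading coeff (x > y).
The degree is 4 — no degree-3 curve has this shape.
From the visible intercepts: it crosses the x-axis at the gridline x = 0; it crosses the y-axis at the gridline y = 0.
Together with the visible shape, these determine p as stated.

x^4 - 2*x*y^2 + 3*y^3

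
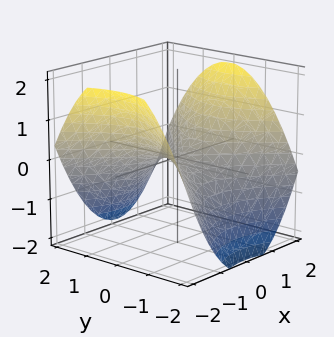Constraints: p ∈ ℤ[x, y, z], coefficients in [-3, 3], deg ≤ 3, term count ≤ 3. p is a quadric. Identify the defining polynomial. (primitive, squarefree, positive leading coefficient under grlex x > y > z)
deg p = 2.
Symmetries: it's symmetric under y → −y, forcing even powers of y; mirror symmetry x ↦ −x ⇒ only even powers of x.
Observable constraints: it crosses the z-axis at the gridline z = 0; it crosses the x-axis at the gridline x = 0; it meets the y-axis at y = 0 (among the integer gridlines).
Assembling these constraints gives the stated polynomial.

x^2 - y^2 - 2*z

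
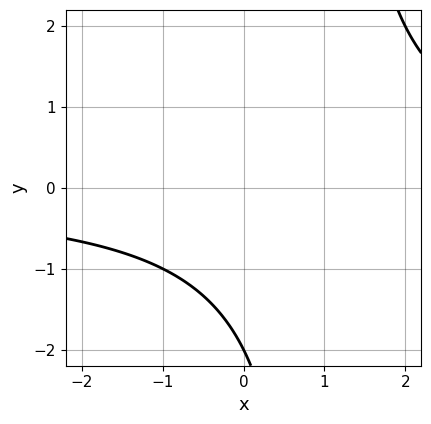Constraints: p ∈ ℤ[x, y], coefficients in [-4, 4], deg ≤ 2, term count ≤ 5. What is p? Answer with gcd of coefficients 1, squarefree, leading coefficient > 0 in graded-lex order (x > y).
x*y - y - 2

(a) deg p = 2. The shape is more complex than any degree-1 curve.
(b) Observable constraints: the curve avoids every integer x-axis point in the box; it meets the y-axis at y = -2 (among the integer gridlines).
(c) The integer polynomial consistent with all of this is the stated p.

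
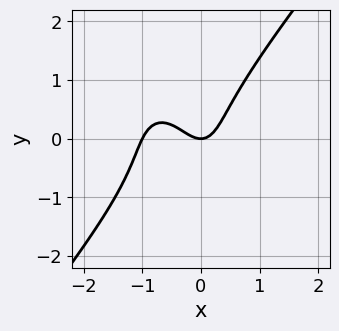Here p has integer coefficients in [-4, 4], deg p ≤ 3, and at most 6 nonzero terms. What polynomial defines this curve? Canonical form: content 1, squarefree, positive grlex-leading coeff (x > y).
2*x^3 - y^3 + 2*x^2 - y

1. deg p = 3. The shape is more complex than any degree-2 curve.
2. From the visible intercepts: it crosses the y-axis at the gridline y = 0; among the integer gridlines, it crosses the x-axis at x ∈ {-1, 0}.
3. Fitting integer coefficients to these (and the overall shape) gives p.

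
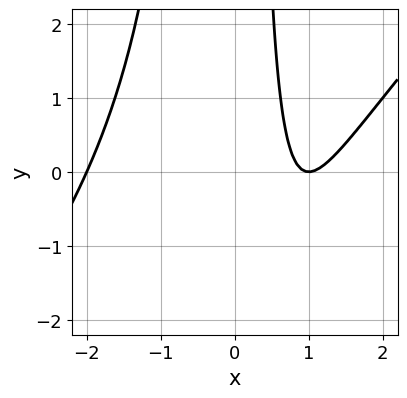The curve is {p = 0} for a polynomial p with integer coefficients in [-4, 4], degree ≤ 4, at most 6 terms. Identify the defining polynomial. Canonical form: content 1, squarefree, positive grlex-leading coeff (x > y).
x^3 - x^2*y - 3*x + 2

Degree: a generic line meets the curve in up to 3 points, so deg p = 3.
Against the integer gridlines: it misses every integer gridline on the y-axis; the x-axis gridline crossings are at x ∈ {-2, 1}.
Together with the visible shape, these determine p as stated.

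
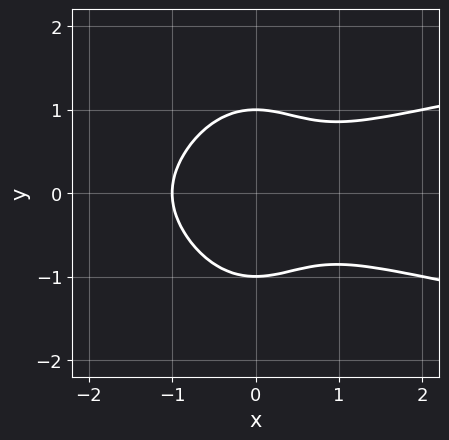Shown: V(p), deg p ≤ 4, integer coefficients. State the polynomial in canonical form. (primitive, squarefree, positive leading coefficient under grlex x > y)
2*x^2*y^2 + y^4 - x^3 - 1

(a) Degree: no degree-3 curve has this shape, so deg p = 4.
(b) Symmetries: the y ↦ −y reflection is a symmetry, so y appears only in even powers.
(c) Reading off the gridlines: it crosses the x-axis at the gridline x = -1; among the integer gridlines, it crosses the y-axis at y ∈ {-1, 1}.
(d) Together with the visible shape, these determine p as stated.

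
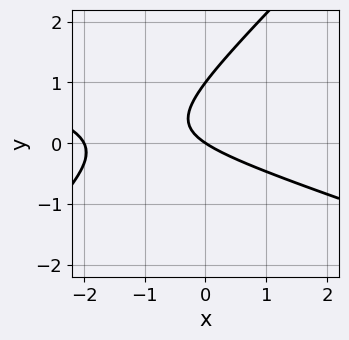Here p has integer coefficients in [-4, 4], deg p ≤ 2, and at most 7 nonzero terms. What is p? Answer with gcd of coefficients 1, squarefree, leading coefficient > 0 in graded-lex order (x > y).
(a) Degree: the shape is more complex than any degree-1 curve, so deg p = 2.
(b) From the axis intercepts and sections: the x-axis gridline crossings are at x ∈ {-2, 0}; among the integer gridlines, it crosses the y-axis at y ∈ {0, 1}.
(c) Putting this together gives p.

x^2 + 2*x*y - 3*y^2 + 2*x + 3*y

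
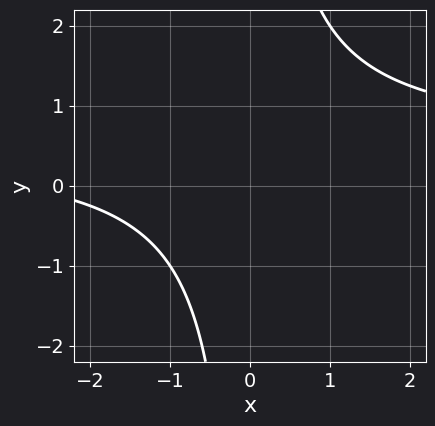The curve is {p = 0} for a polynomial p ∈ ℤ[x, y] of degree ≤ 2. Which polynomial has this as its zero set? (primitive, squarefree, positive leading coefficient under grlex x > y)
2*x*y - x - 3

deg p = 2. A generic line meets the curve in up to 2 points.
Against the integer gridlines: no y-intercept at any integer in the box; it misses every integer gridline on the x-axis.
Matching integer coefficients to the picture gives p.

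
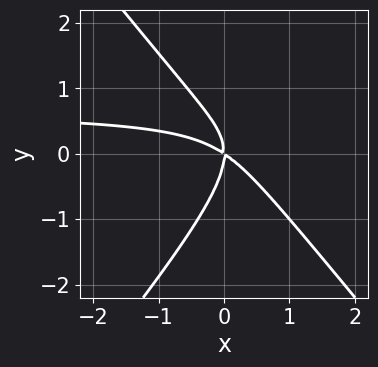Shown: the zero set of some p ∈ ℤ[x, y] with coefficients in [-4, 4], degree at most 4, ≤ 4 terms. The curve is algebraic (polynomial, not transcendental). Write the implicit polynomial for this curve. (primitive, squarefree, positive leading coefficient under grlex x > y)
1. deg p = 3.
2. Reading off the gridlines: it crosses the y-axis at the gridline y = 0; one x-axis crossing is at x = 0.
3. Solving for integer coefficients yields p as stated.

3*x^2*y - 2*y^3 - 2*x^2 - 3*x*y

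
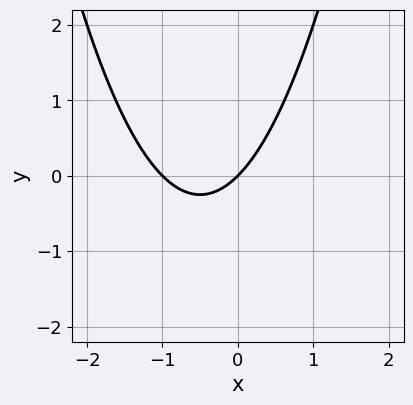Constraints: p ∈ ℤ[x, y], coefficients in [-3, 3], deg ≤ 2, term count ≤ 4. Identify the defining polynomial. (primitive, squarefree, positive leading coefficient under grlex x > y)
deg p = 2.
From the axis intercepts and sections: the x-axis gridline crossings are at x ∈ {-1, 0}; it meets the y-axis at y = 0 (among the integer gridlines).
Solving for integer coefficients yields p as stated.

x^2 + x - y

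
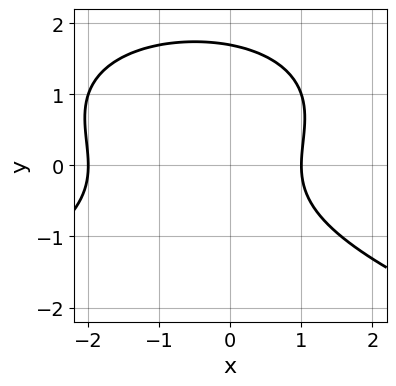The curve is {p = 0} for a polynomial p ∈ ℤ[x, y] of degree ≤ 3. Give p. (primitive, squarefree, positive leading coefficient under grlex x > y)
y^3 + x^2 - y^2 + x - 2

1. deg p = 3.
2. From the visible intercepts: among the integer gridlines, it crosses the x-axis at x ∈ {-2, 1}.
3. Matching integer coefficients to the picture gives p.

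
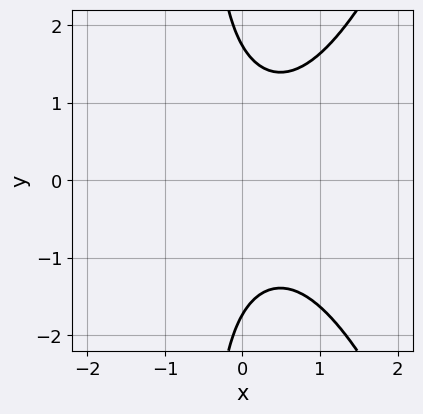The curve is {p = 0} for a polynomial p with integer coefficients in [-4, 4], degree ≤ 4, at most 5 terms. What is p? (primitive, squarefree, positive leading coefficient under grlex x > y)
First, deg p = 4. The shape is more complex than any degree-3 curve.
Next, symmetries: mirror symmetry y ↦ −y ⇒ only even powers of y.
Then, from the visible intercepts: no x-intercept at any integer in the box.
Finally, these observations pin down the coefficients.

2*x^4 - 2*x*y^2 + 3*x^2 - y^2 + 3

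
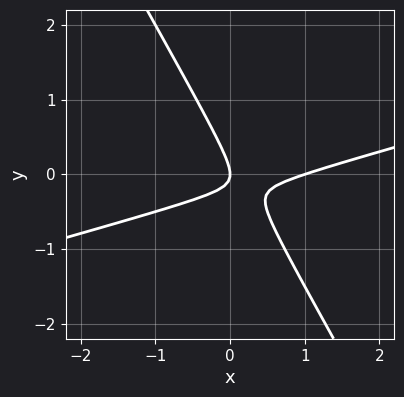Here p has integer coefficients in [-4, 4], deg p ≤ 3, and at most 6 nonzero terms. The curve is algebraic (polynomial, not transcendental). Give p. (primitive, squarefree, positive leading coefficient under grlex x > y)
x^2 - 3*x*y - 2*y^2 - x

First, the degree is 2 — the shape is more complex than any degree-1 curve.
Next, reading off the gridlines: the x-axis gridline crossings are at x ∈ {0, 1}; one y-axis crossing is at y = 0.
Finally, solving for integer coefficients yields p as stated.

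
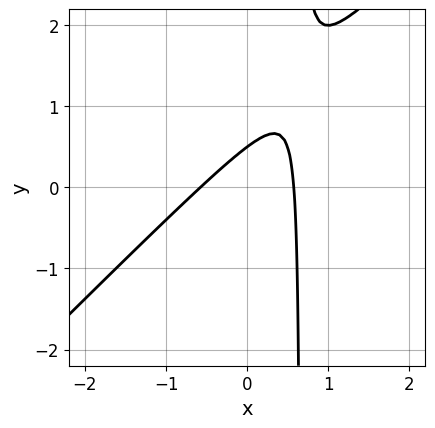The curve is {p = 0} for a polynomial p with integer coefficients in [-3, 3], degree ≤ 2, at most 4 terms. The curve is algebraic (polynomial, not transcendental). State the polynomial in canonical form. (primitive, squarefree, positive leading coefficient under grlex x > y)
1. The degree is 2 — a generic line meets the curve in up to 2 points.
2. Putting this together gives p.

3*x^2 - 3*x*y + 2*y - 1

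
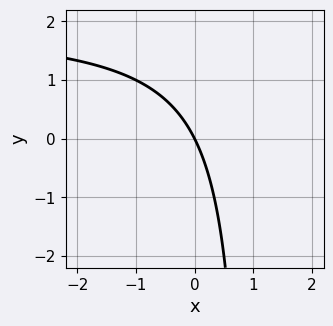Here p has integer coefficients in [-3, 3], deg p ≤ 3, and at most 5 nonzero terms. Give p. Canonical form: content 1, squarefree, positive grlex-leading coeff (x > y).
x*y - 2*x - y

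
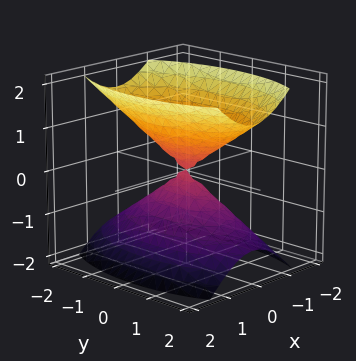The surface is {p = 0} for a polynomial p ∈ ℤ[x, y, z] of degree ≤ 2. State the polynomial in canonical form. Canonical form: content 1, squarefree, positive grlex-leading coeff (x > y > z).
3*x^2 + y^2 - 2*z^2

(a) The picture has 2 separate pieces. Treating them together as one polynomial.
(b) deg p = 2. Two nappes meeting at a single point; a quadric.
(c) Symmetries: it's symmetric under x → −x, forcing even powers of x; mirror symmetry z ↦ −z ⇒ only even powers of z; the y ↦ −y reflection is a symmetry, so y appears only in even powers.
(d) From the visible intercepts: it meets the z-axis at z = 0 (among the integer gridlines); it meets the y-axis at y = 0 (among the integer gridlines); it meets the x-axis at x = 0 (among the integer gridlines).
(e) Together with the visible shape, these determine p as stated.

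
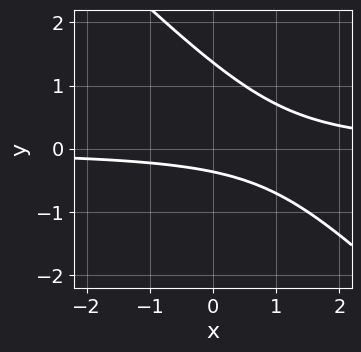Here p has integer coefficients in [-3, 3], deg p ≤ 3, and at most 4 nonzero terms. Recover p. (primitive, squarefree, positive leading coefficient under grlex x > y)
2*x*y + 2*y^2 - 2*y - 1

1. deg p = 2.
2. From the visible intercepts: it misses every integer gridline on the x-axis.
3. Fitting integer coefficients to these (and the overall shape) gives p.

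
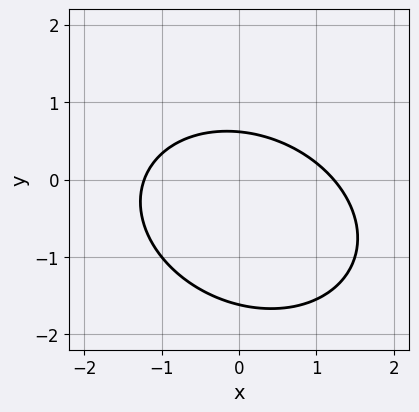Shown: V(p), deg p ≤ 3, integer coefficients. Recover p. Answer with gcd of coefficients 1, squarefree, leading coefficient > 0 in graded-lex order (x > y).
deg p = 2.
Putting this together gives p.

2*x^2 + x*y + 3*y^2 + 3*y - 3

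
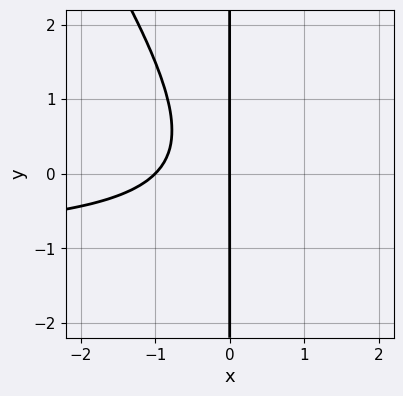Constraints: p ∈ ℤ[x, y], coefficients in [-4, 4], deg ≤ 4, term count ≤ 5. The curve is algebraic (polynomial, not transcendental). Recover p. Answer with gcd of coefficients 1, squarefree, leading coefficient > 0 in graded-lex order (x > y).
1. Degree: no degree-2 curve has this shape, so deg p = 3.
2. From the visible intercepts: the x-axis gridline crossings are at x ∈ {-1, 0}; every point of the y-axis in the box is on the curve.
3. Together with the visible shape, these determine p as stated.

3*x^2*y + 2*x*y^2 + 3*x^2 + 3*x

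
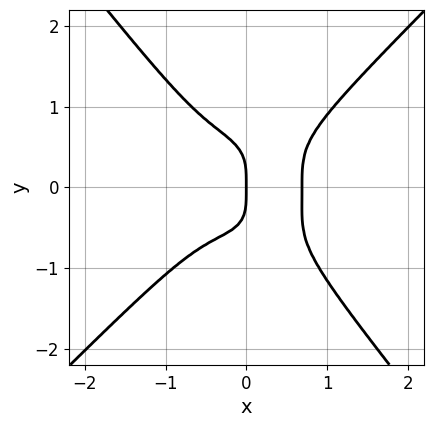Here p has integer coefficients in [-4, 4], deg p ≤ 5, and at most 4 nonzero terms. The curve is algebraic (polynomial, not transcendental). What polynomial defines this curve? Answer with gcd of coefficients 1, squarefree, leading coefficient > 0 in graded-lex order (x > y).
3*x^4 - x*y^3 - 2*y^4 - x

deg p = 4. No degree-3 curve has this shape.
Observable constraints: it meets the x-axis at x = 0 (among the integer gridlines); it meets the y-axis at y = 0 (among the integer gridlines).
Together with the visible shape, these determine p as stated.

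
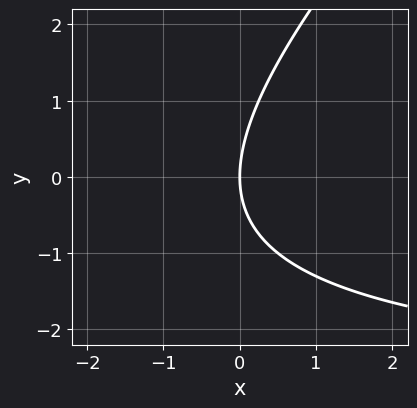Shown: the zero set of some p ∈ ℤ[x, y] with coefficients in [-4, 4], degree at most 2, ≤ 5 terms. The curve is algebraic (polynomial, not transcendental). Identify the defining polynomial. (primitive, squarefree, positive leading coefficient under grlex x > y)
x*y - y^2 + 3*x

(a) The degree is 2 — the shape is more complex than any degree-1 curve.
(b) Checking where it meets the axes: it crosses the x-axis at the gridline x = 0; it meets the y-axis at y = 0 (among the integer gridlines).
(c) Solving for integer coefficients yields p as stated.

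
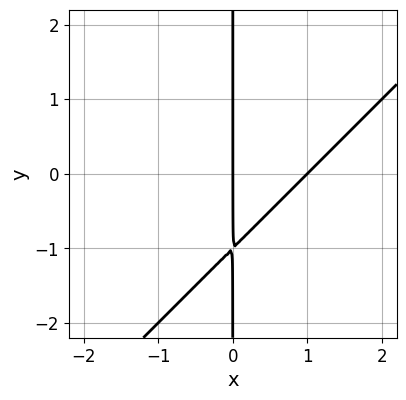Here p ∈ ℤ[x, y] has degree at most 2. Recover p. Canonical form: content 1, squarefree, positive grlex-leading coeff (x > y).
x^2 - x*y - x

(a) Degree: no degree-1 curve has this shape, so deg p = 2.
(b) Checking where it meets the axes: among the integer gridlines, it crosses the x-axis at x ∈ {0, 1}; the visible y-axis segment lies entirely on the curve.
(c) Putting this together gives p.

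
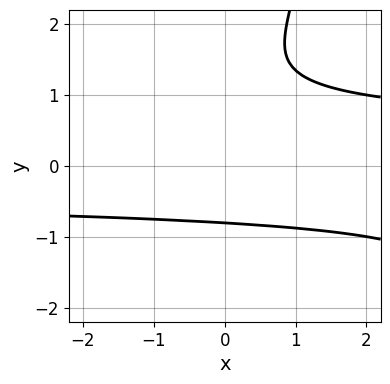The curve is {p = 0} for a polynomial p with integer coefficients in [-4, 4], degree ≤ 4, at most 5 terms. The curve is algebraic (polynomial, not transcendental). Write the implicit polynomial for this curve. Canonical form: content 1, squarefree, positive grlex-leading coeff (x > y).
x*y^3 - 2*y^3 + 3*y^2 - 3

1. Degree: the shape is more complex than any degree-3 curve, so deg p = 4.
2. Against the integer gridlines: it misses every integer gridline on the x-axis.
3. The integer polynomial consistent with all of this is the stated p.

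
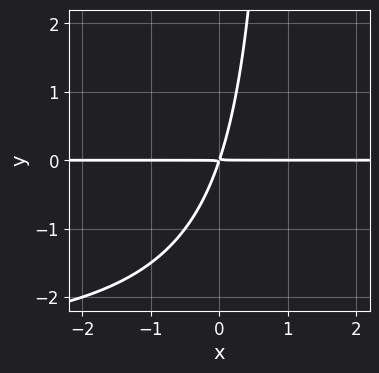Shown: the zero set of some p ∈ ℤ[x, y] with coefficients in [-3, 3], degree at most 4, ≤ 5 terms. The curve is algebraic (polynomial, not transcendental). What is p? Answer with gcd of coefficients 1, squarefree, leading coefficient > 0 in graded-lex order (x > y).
x*y^2 + 3*x*y - y^2

(a) The degree is 3 — no degree-2 curve has this shape.
(b) From the visible intercepts: every point of the x-axis in the box is on the curve.
(c) Fitting integer coefficients to these (and the overall shape) gives p.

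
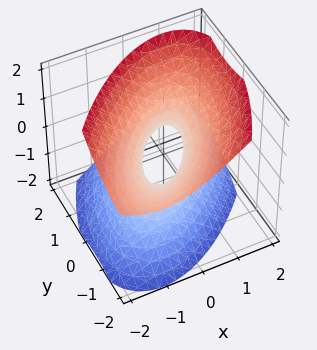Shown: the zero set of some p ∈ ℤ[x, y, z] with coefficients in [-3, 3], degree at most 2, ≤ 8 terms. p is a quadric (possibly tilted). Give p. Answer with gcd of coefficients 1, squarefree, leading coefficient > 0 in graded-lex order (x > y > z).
3*x^2 - 3*x*y + 2*y^2 + 2*y*z - 3*z^2 - 1

Degree: no degree-1 surface has this shape, so deg p = 2.
From the visible intercepts: the surface avoids every integer z-axis point in the box.
Putting this together gives p.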